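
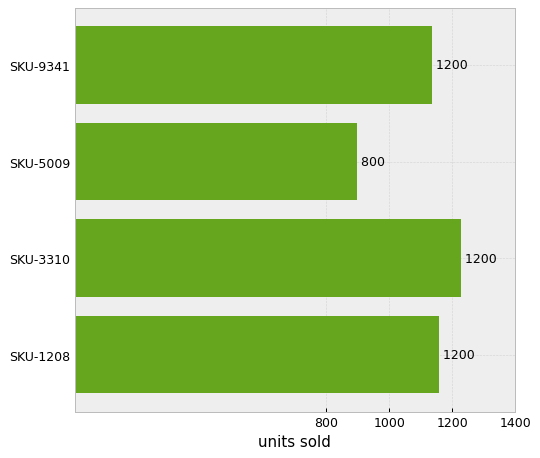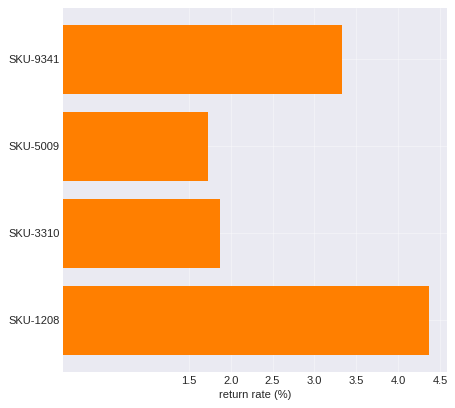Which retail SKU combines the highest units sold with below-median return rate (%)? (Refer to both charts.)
SKU-3310

Chart 2 median return rate (%) ≈ 2.5; below-median retail SKUs: SKU-5009, SKU-3310. Among those, SKU-3310 has the highest units sold (≈ 1200).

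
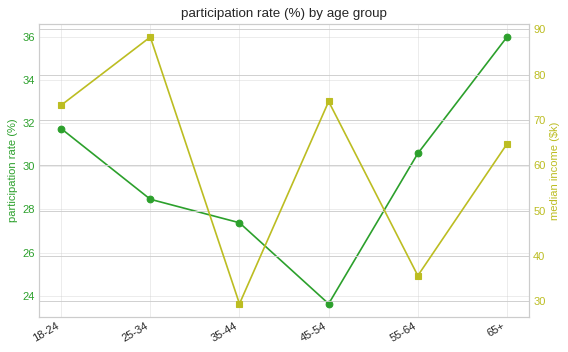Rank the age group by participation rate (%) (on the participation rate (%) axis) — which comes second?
18-24

Top 3 (on the participation rate (%) axis): 65+ ≈ 36, 18-24 ≈ 32, 55-64 ≈ 30.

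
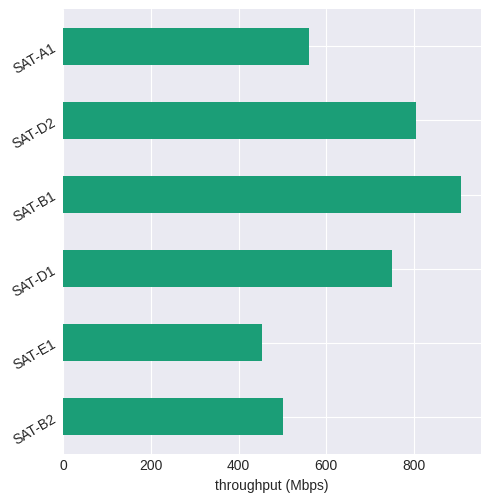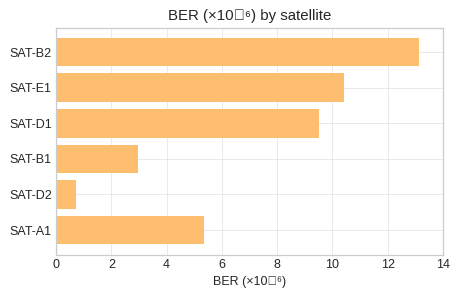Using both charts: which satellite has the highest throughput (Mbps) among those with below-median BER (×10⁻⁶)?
Chart 2 median BER (×10⁻⁶) ≈ 8; below-median satellites: SAT-B1, SAT-D2, SAT-A1. Among those, SAT-B1 has the highest throughput (Mbps) (≈ 900).

SAT-B1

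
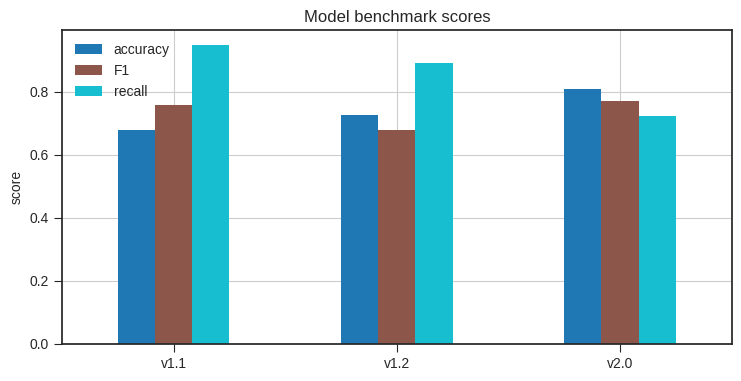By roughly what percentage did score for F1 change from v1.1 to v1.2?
≈ -12.5%

v1.1 ≈ 0.8, v1.2 ≈ 0.7; (0.7 − 0.8) / 0.8 ≈ -12.5%.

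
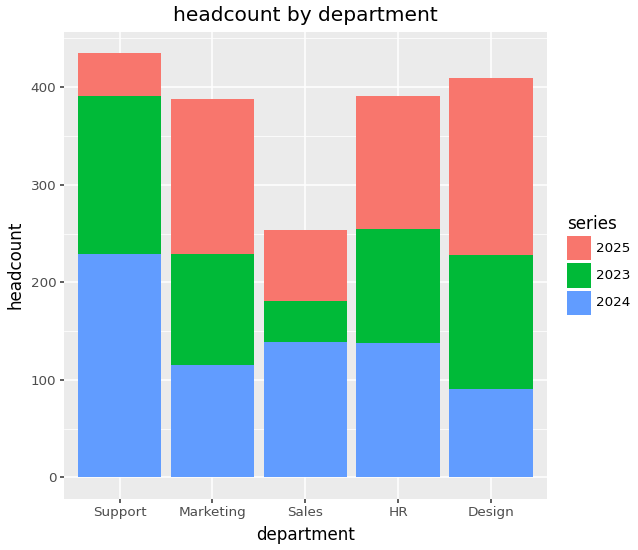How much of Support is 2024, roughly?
2024 top ≈ 250, bottom ≈ 0; segment ≈ 250.

≈ 250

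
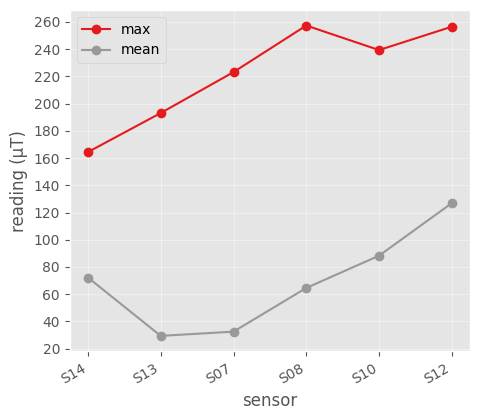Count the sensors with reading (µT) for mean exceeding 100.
1

Above 100: S12.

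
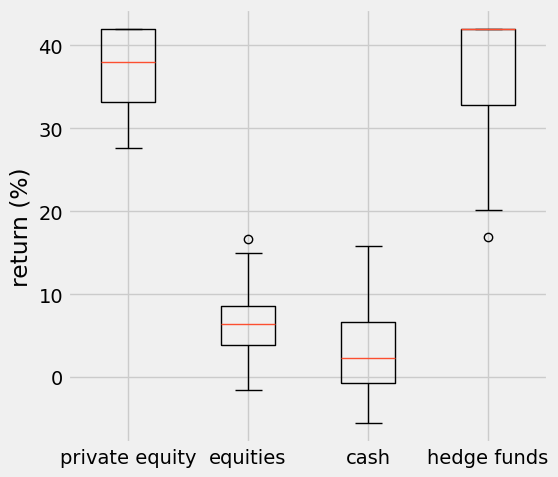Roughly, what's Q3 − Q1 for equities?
≈ 5

Q3 ≈ 10, Q1 ≈ 5; IQR ≈ 5.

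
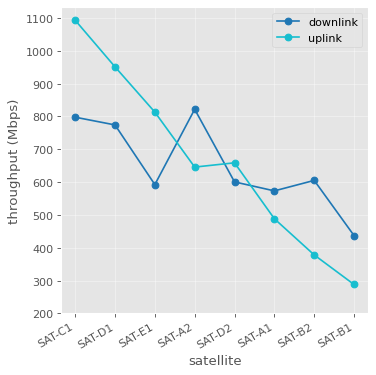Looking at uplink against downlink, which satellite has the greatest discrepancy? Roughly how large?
SAT-C1: uplink ≈ 1100, downlink ≈ 800 → gap ≈ 300. Next-largest (SAT-B2) is only ≈ 200.

SAT-C1, ≈ 300 Mbps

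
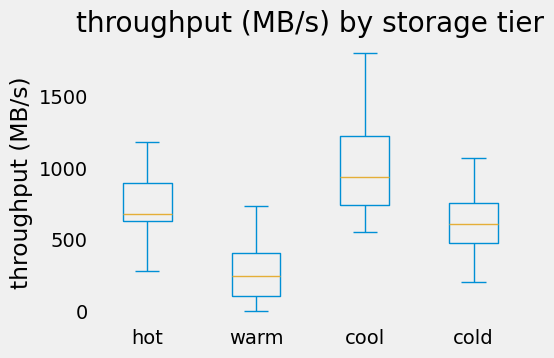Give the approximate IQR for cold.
Q3 ≈ 800, Q1 ≈ 500; IQR ≈ 300.

≈ 300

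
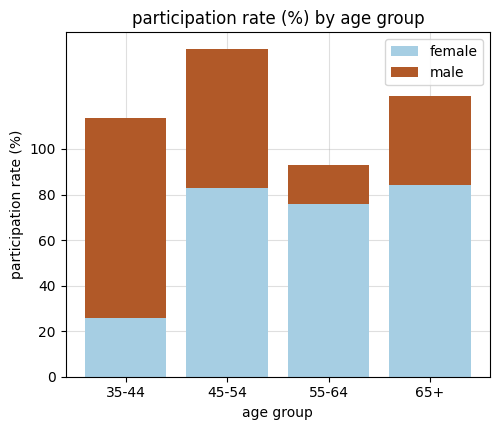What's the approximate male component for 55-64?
male top ≈ 100, bottom ≈ 80; segment ≈ 20.

≈ 20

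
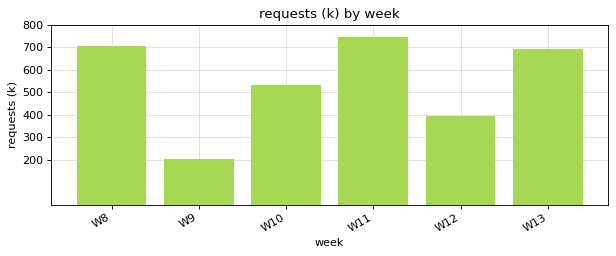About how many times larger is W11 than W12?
≈ 1.75×

W11 ≈ 700, W12 ≈ 400; 700/400 ≈ 1.75.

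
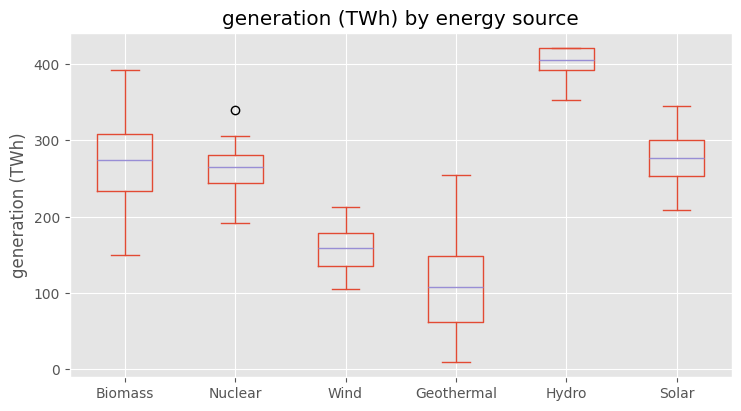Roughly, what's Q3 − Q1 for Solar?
Q3 ≈ 300, Q1 ≈ 250; IQR ≈ 50.

≈ 50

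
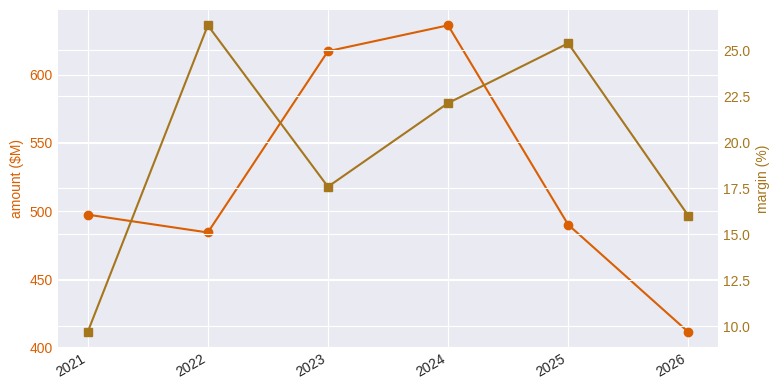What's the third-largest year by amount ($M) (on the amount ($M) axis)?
2021

Top 4 (on the amount ($M) axis): 2024 ≈ 640, 2023 ≈ 620, 2021 ≈ 500, 2025 ≈ 480.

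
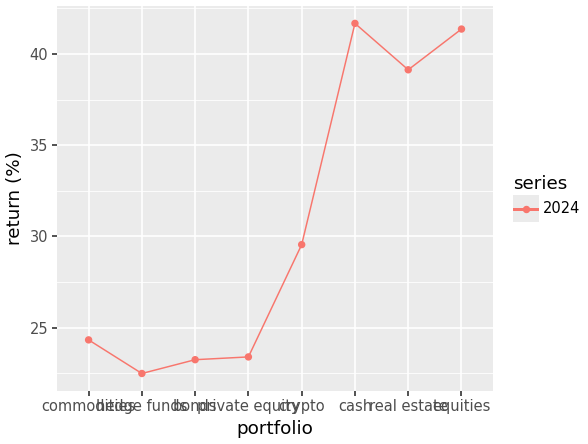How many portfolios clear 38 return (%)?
3

Above 38: cash, real estate, equities.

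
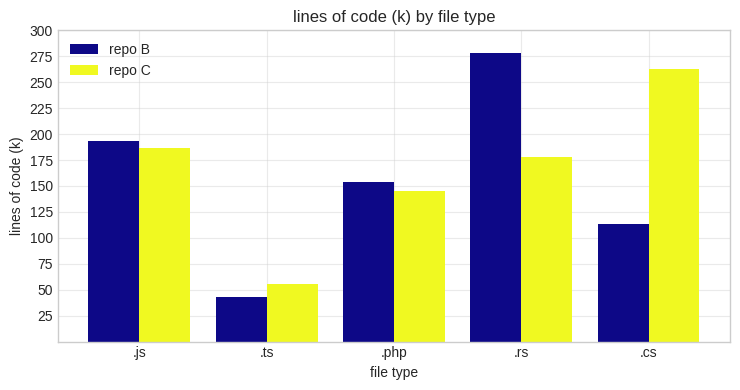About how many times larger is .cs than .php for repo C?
.cs ≈ 250, .php ≈ 150; 250/150 ≈ 1.67.

≈ 1.67×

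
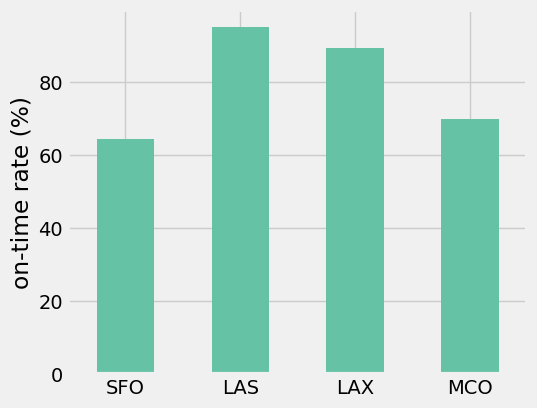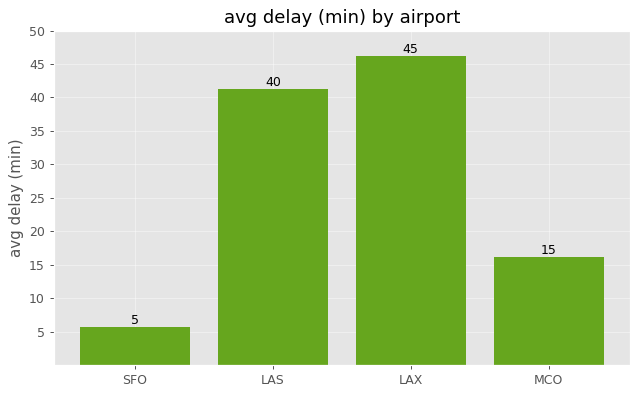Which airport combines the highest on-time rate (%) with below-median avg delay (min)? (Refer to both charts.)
MCO

Chart 2 median avg delay (min) ≈ 30; below-median airports: SFO, MCO. Among those, MCO has the highest on-time rate (%) (≈ 70).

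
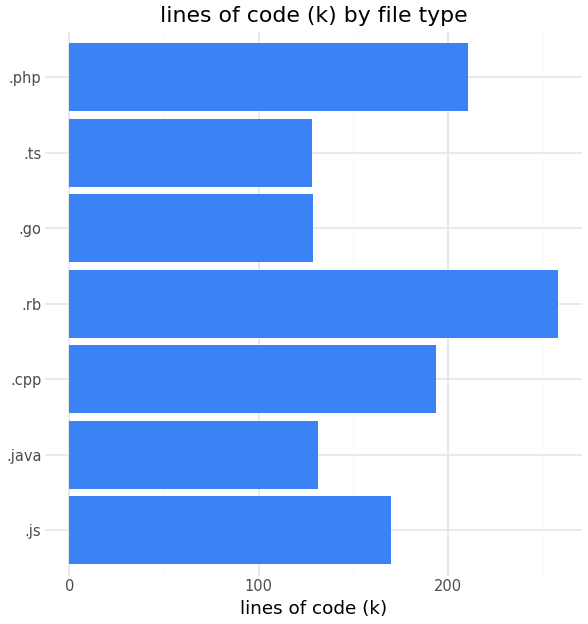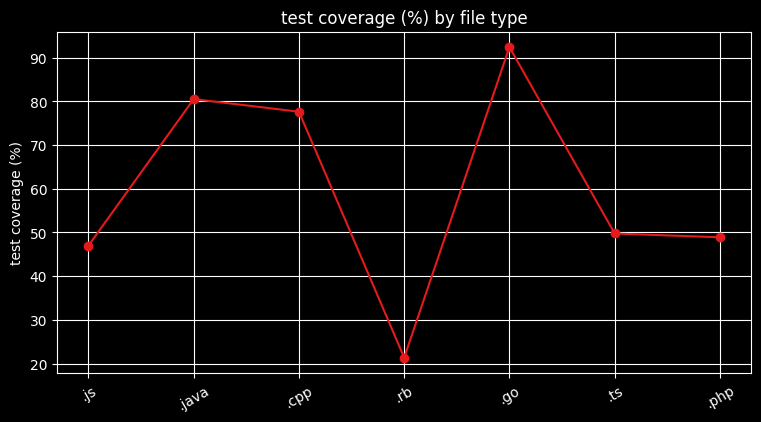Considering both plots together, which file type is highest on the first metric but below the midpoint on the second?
Chart 2 median test coverage (%) ≈ 50; below-median file types: .js, .rb, .php. Among those, .rb has the highest lines of code (k) (≈ 250).

.rb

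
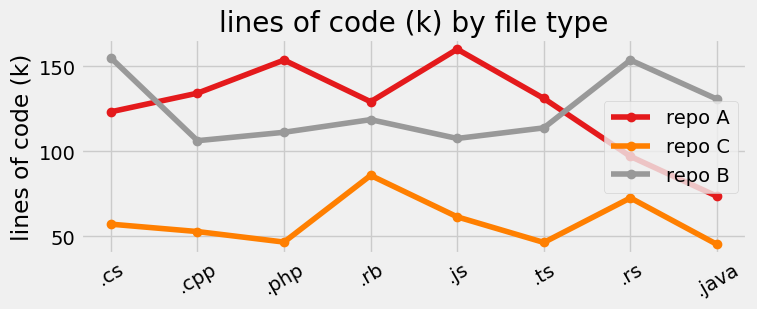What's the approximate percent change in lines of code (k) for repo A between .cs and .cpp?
.cs ≈ 120, .cpp ≈ 130; (130 − 120) / 120 ≈ +8.3%.

≈ +8.3%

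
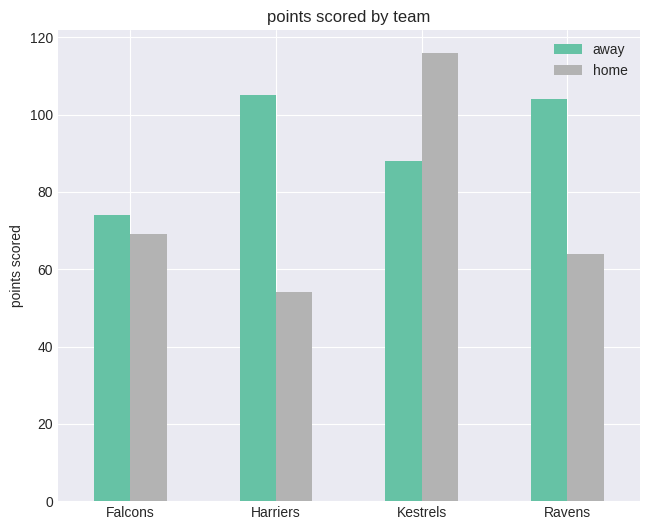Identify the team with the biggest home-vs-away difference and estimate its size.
Harriers, ≈ 50

Harriers: home ≈ 50, away ≈ 100 → gap ≈ 50. Next-largest (Ravens) is only ≈ 40.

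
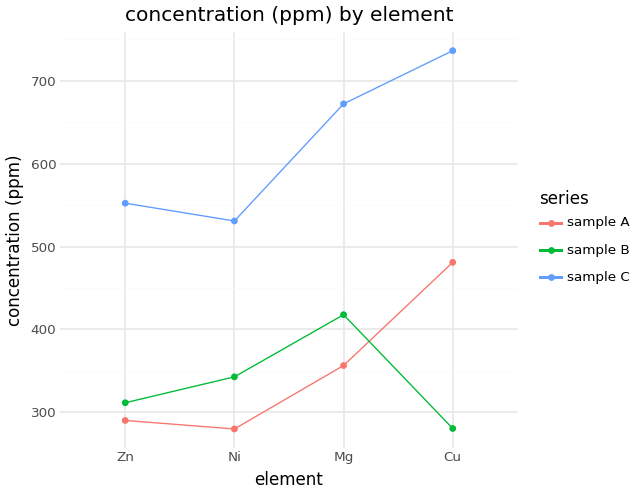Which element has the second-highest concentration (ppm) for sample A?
Top 3 for sample A: Cu ≈ 500, Mg ≈ 350, Zn ≈ 300.

Mg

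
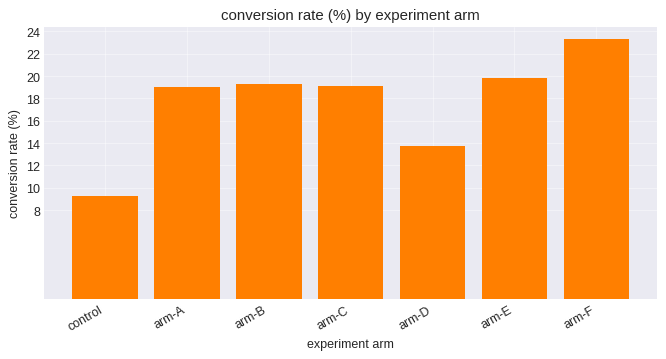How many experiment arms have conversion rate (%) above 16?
Above 16: arm-A, arm-B, arm-C, arm-E, arm-F.

5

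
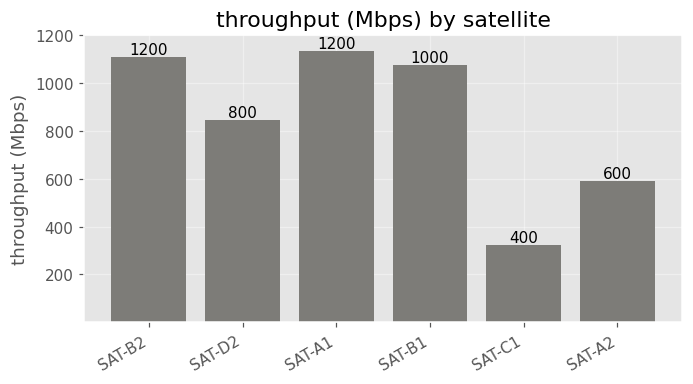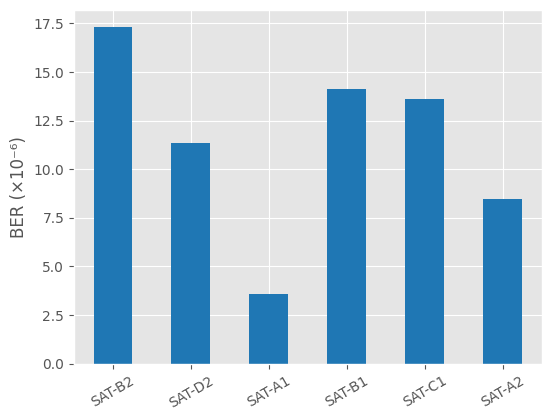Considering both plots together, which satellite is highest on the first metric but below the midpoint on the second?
Chart 2 median BER (×10⁻⁶) ≈ 12; below-median satellites: SAT-D2, SAT-A1, SAT-A2. Among those, SAT-A1 has the highest throughput (Mbps) (≈ 1200).

SAT-A1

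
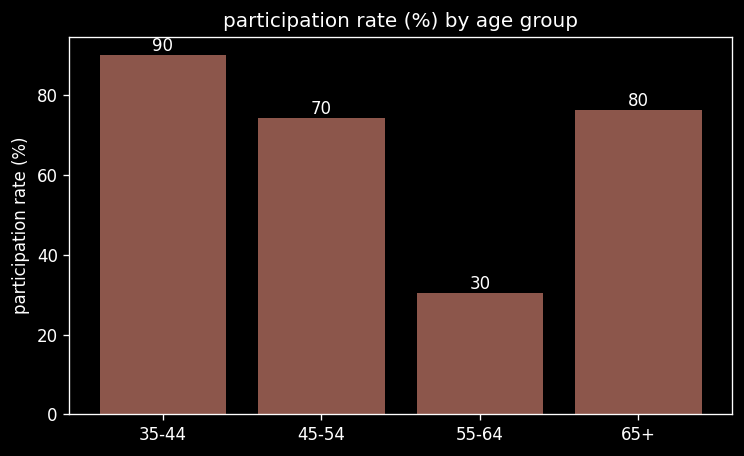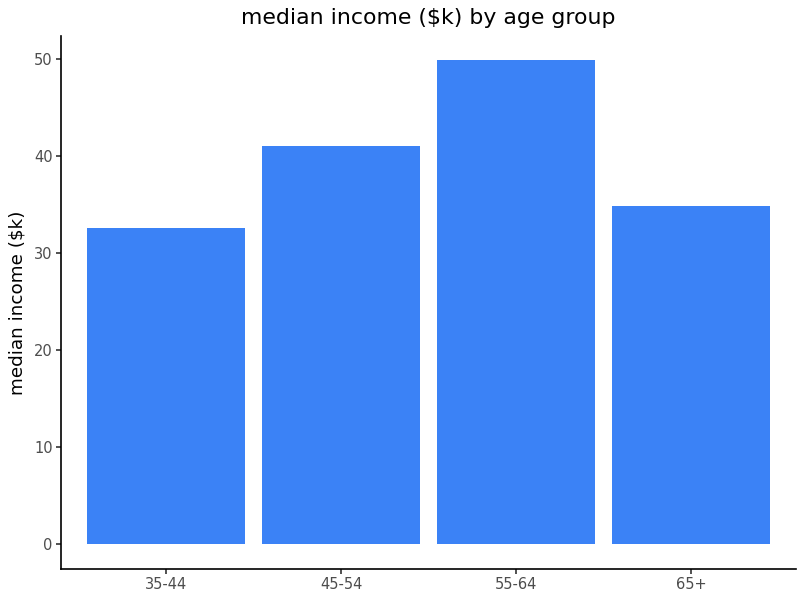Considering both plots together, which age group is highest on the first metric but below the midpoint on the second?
35-44

Chart 2 median median income ($k) ≈ 40; below-median age groups: 35-44, 65+. Among those, 35-44 has the highest participation rate (%) (≈ 90).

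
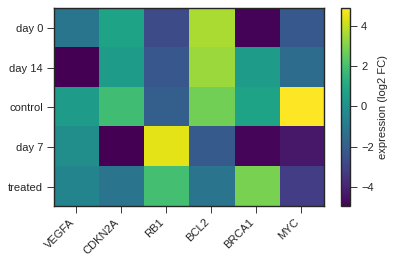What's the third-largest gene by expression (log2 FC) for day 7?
Top 4 for day 7: RB1 ≈ 5, VEGFA ≈ 0, BCL2 ≈ -2, MYC ≈ -4.

BCL2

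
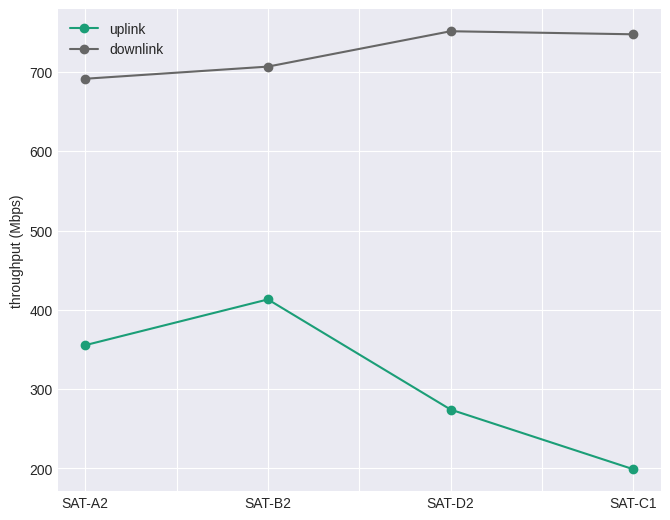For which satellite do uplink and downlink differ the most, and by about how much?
SAT-C1, ≈ 550 Mbps

SAT-C1: uplink ≈ 200, downlink ≈ 750 → gap ≈ 550. Next-largest (SAT-D2) is only ≈ 500.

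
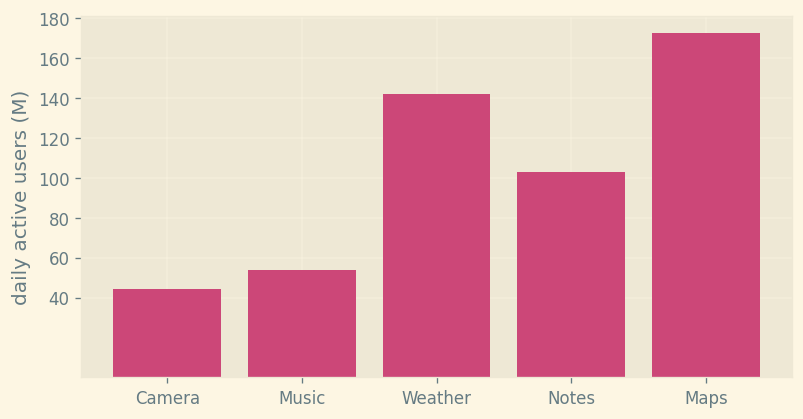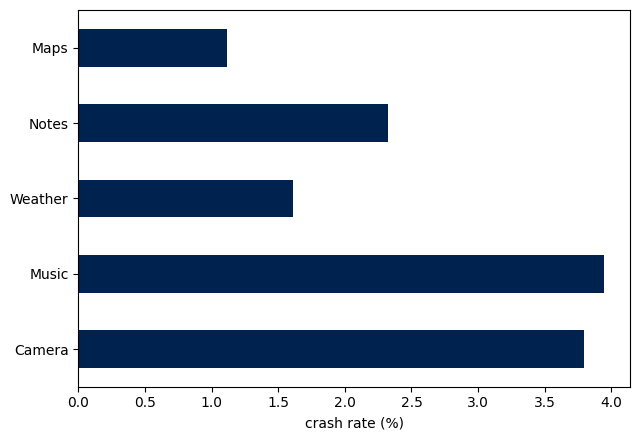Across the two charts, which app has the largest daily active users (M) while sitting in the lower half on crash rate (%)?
Maps

Chart 2 median crash rate (%) ≈ 2.5; below-median apps: Weather, Maps. Among those, Maps has the highest daily active users (M) (≈ 180).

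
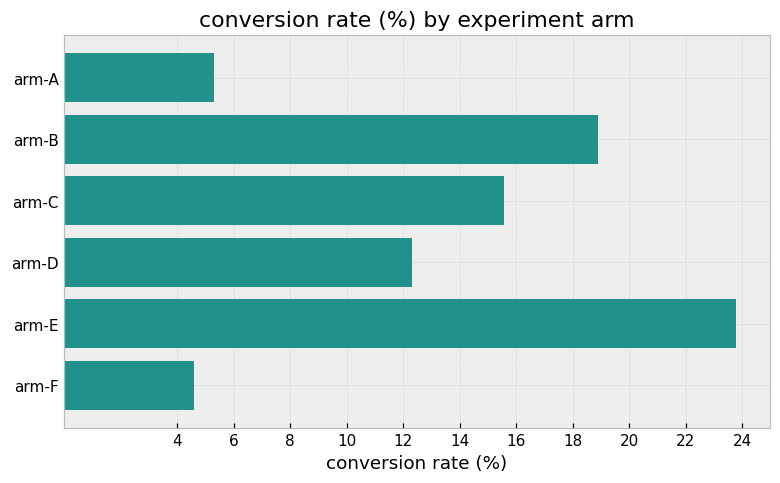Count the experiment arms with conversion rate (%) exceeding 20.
Above 20: arm-E.

1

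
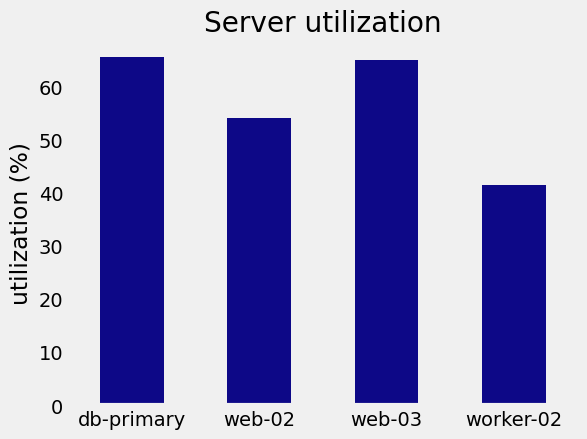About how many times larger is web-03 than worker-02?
≈ 1.5×

web-03 ≈ 60, worker-02 ≈ 40; 60/40 ≈ 1.5.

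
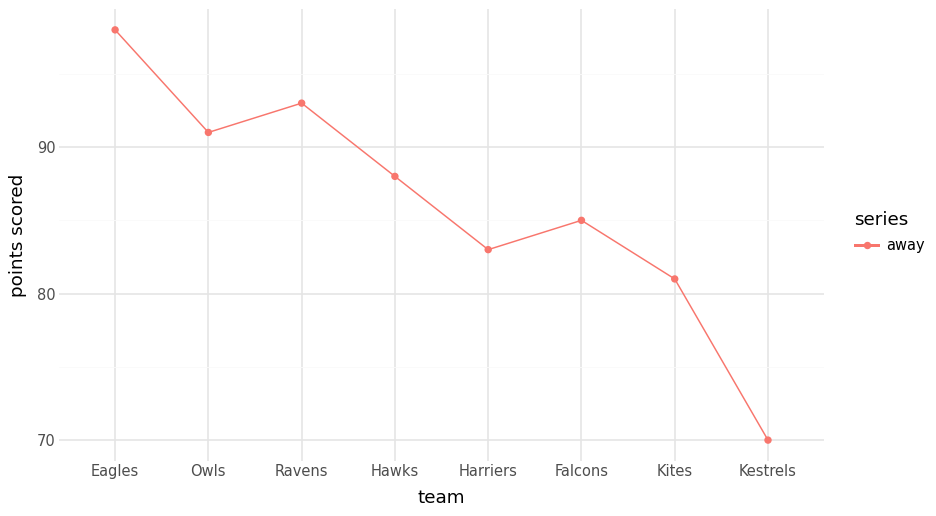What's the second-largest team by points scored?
Top 3: Eagles ≈ 100, Ravens ≈ 95, Owls ≈ 90.

Ravens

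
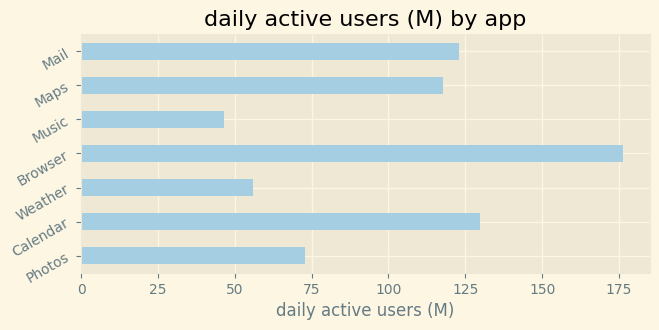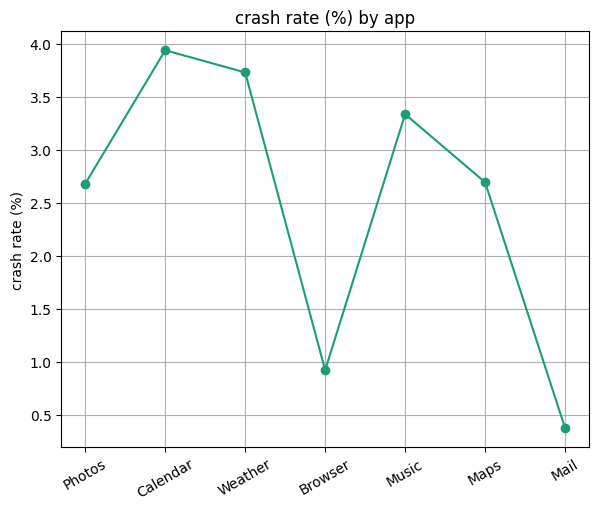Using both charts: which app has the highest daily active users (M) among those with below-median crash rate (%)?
Chart 2 median crash rate (%) ≈ 2.5; below-median apps: Photos, Browser, Mail. Among those, Browser has the highest daily active users (M) (≈ 180).

Browser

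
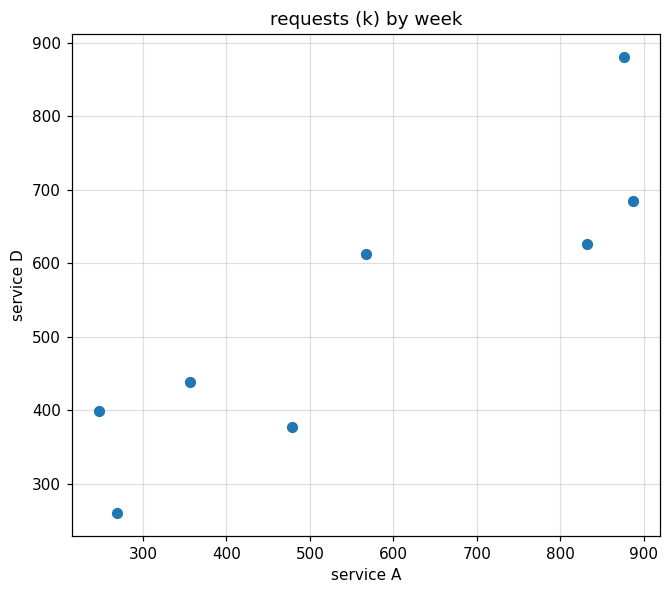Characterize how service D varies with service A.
Points are positively correlated; strong (|r| ≈ 0.9).

positive, strong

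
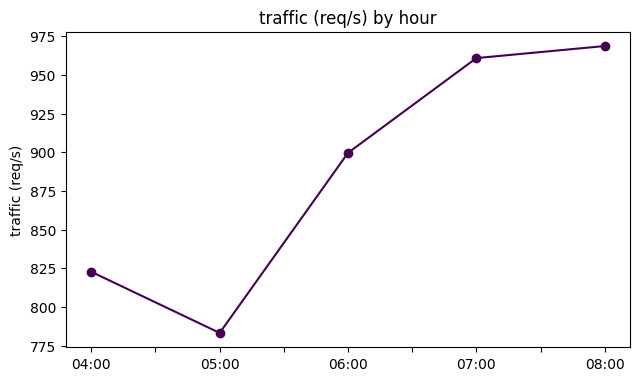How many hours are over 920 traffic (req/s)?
Above 920: 07:00, 08:00.

2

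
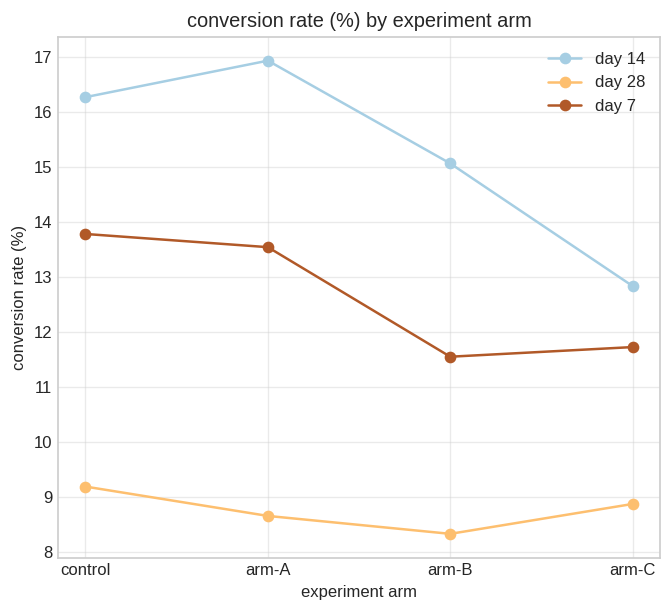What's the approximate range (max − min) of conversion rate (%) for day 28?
≈ 1

Max control ≈ 9, min arm-B ≈ 8; range ≈ 1.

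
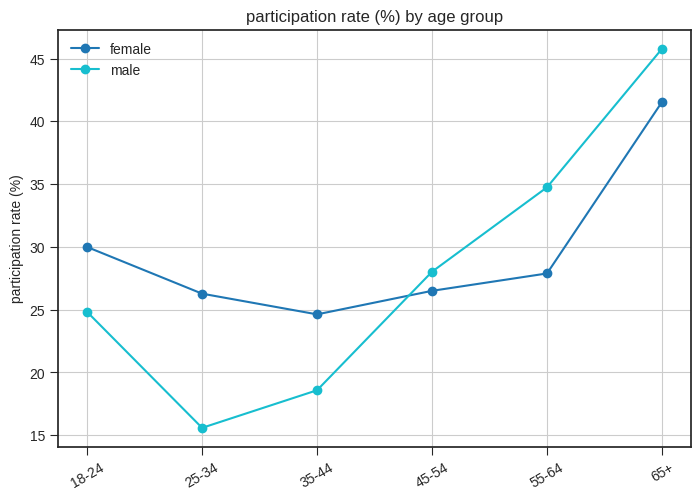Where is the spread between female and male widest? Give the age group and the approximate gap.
25-34: female ≈ 25, male ≈ 15 → gap ≈ 10. Next-largest (55-64) is only ≈ 5.

25-34, ≈ 10 %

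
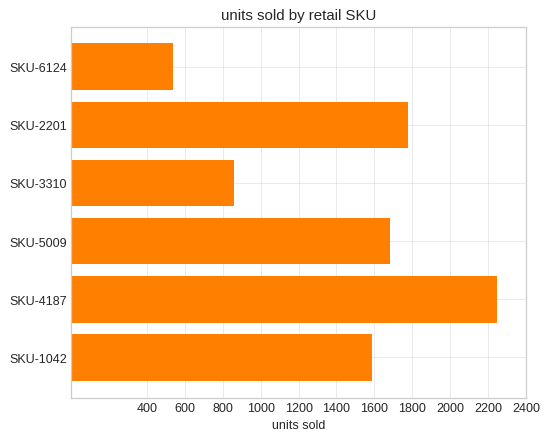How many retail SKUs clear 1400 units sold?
Above 1400: SKU-2201, SKU-5009, SKU-4187, SKU-1042.

4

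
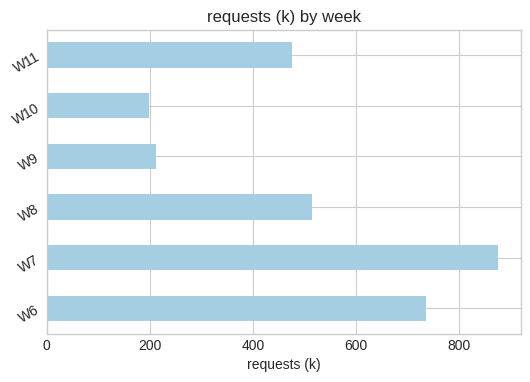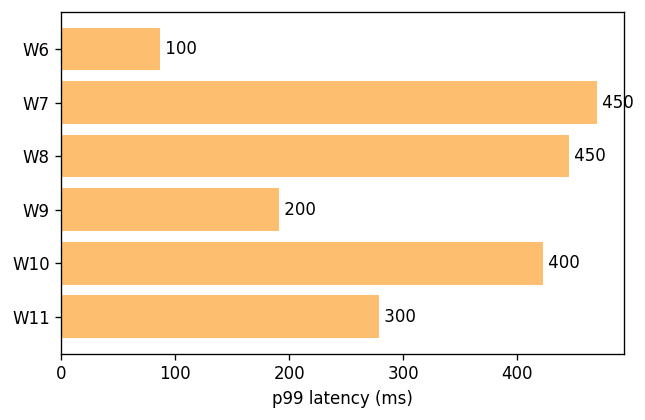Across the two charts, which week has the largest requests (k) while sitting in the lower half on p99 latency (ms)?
W6

Chart 2 median p99 latency (ms) ≈ 350; below-median weeks: W6, W9, W11. Among those, W6 has the highest requests (k) (≈ 700).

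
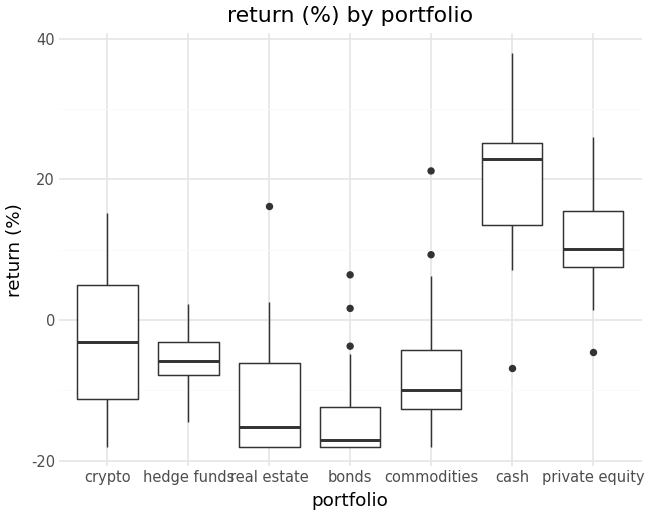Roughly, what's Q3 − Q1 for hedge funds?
≈ 5

Q3 ≈ -5, Q1 ≈ -10; IQR ≈ 5.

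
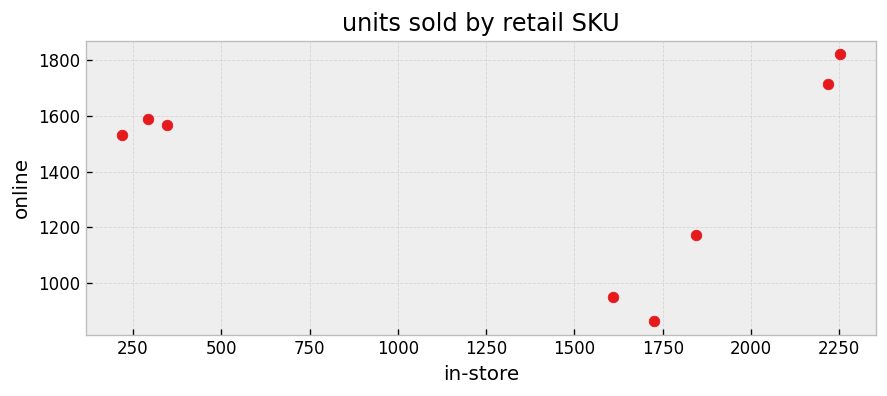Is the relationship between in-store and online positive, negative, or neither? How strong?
no clear correlation

Points are roughly uncorrelated; weak (|r| ≈ 0.1).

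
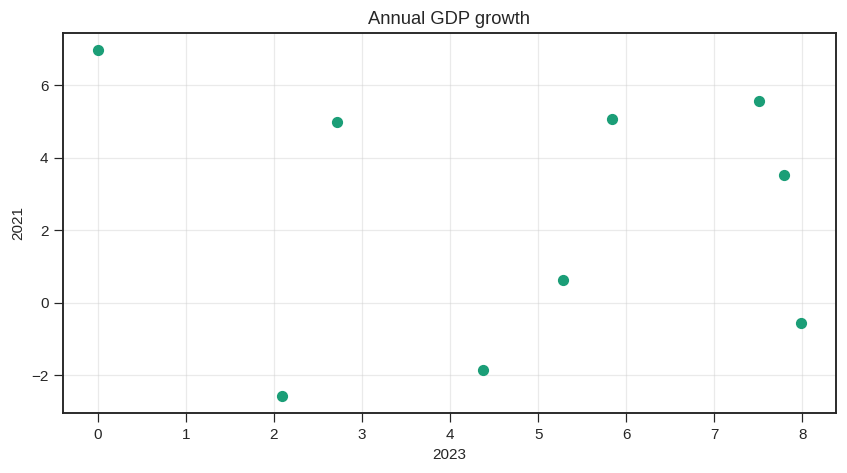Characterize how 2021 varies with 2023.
Points are roughly uncorrelated; weak (|r| ≈ 0.1).

no clear correlation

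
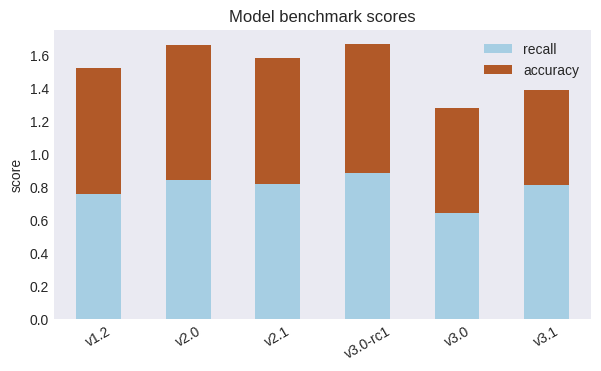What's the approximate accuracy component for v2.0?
≈ 0.8

accuracy top ≈ 1.6, bottom ≈ 0.8; segment ≈ 0.8.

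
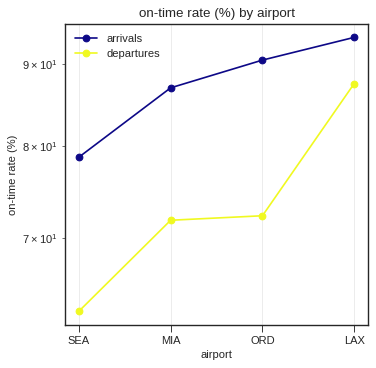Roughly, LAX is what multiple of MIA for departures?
≈ 1.29×

LAX ≈ 90, MIA ≈ 70; 90/70 ≈ 1.29.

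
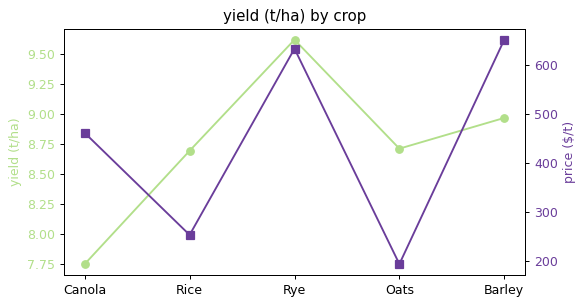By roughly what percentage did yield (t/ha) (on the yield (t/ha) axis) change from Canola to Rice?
Canola ≈ 7.8, Rice ≈ 8.6; (8.6 − 7.8) / 7.8 ≈ +10.3%.

≈ +10.3%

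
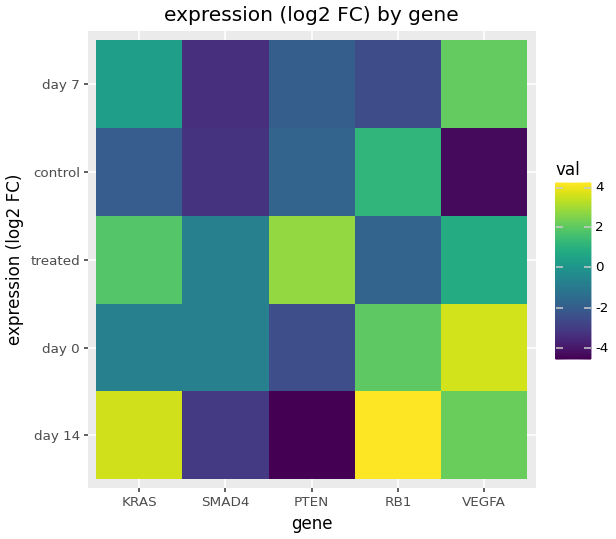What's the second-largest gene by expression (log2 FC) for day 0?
Top 3 for day 0: VEGFA ≈ 4, RB1 ≈ 2, KRAS ≈ -1.

RB1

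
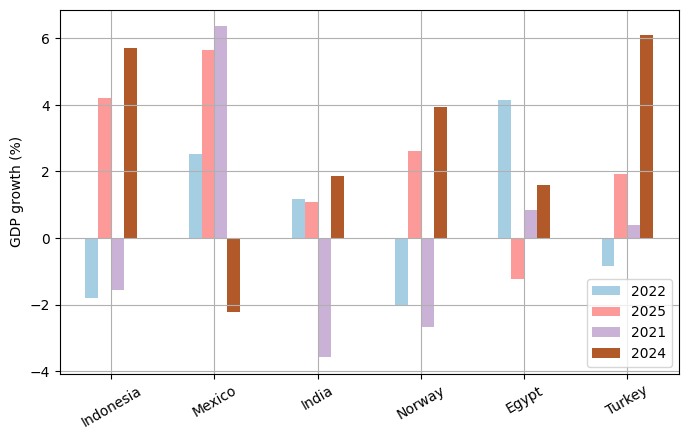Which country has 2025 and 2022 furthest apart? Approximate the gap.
Indonesia: 2025 ≈ 4, 2022 ≈ -2 → gap ≈ 6. Next-largest (Egypt) is only ≈ 5.

Indonesia, ≈ 6 %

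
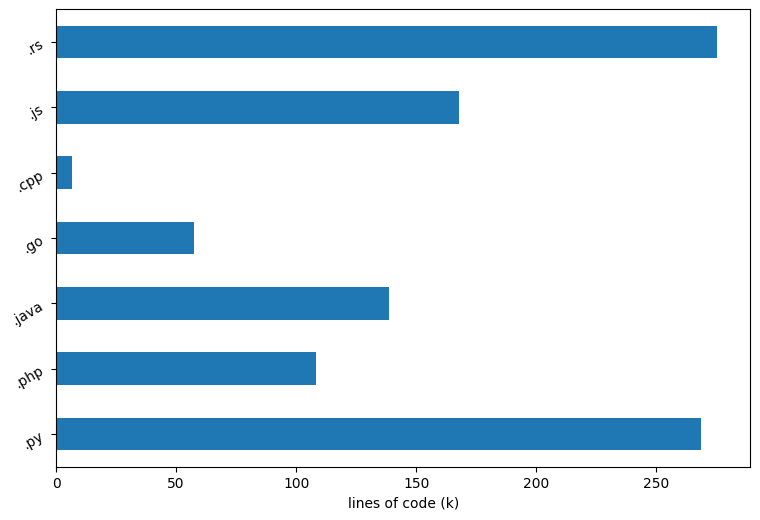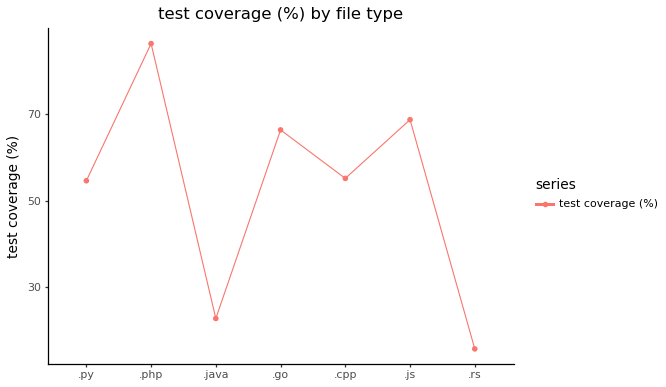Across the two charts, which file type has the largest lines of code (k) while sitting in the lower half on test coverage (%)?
Chart 2 median test coverage (%) ≈ 60; below-median file types: .py, .java, .rs. Among those, .rs has the highest lines of code (k) (≈ 300).

.rs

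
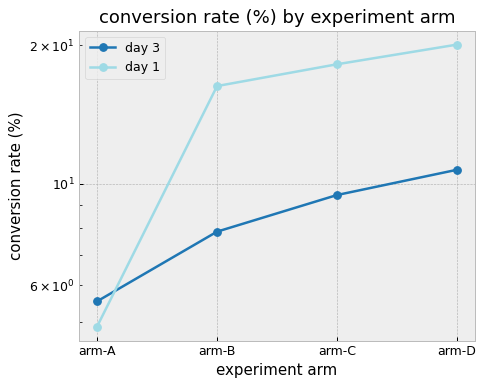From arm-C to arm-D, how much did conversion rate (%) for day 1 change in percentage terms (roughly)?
≈ +11.1%

arm-C ≈ 18, arm-D ≈ 20; (20 − 18) / 18 ≈ +11.1%.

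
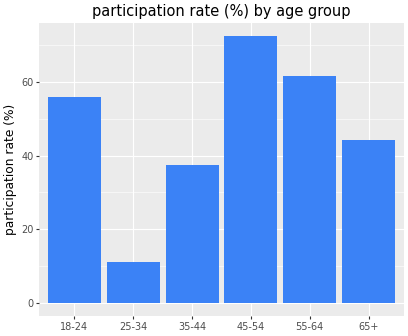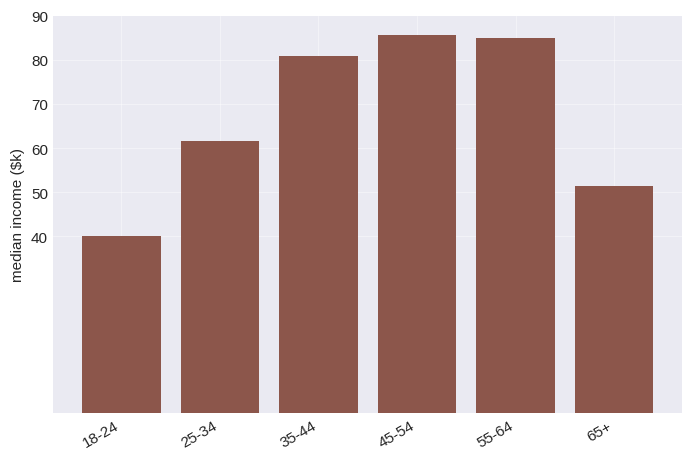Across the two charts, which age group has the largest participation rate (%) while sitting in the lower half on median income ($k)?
18-24

Chart 2 median median income ($k) ≈ 70; below-median age groups: 18-24, 25-34, 65+. Among those, 18-24 has the highest participation rate (%) (≈ 60).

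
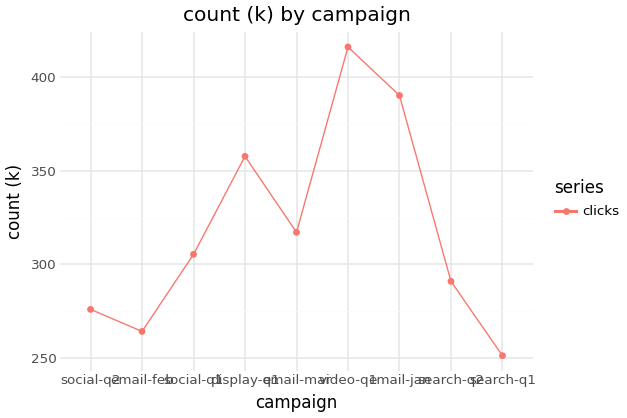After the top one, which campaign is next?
Top 3: video-q1 ≈ 420, email-jan ≈ 400, display-q1 ≈ 360.

email-jan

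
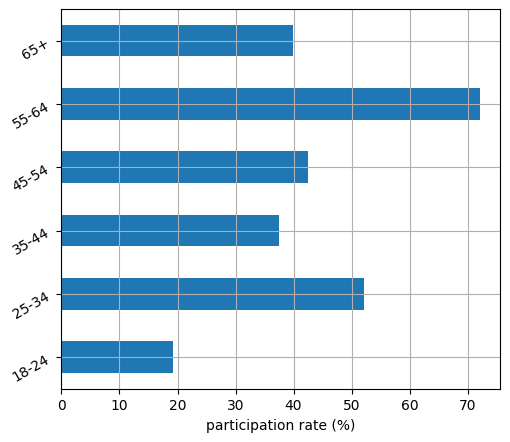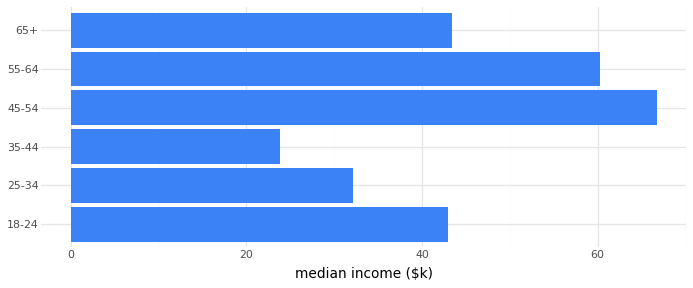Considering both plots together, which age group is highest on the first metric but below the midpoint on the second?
Chart 2 median median income ($k) ≈ 40; below-median age groups: 18-24, 25-34, 35-44. Among those, 25-34 has the highest participation rate (%) (≈ 50).

25-34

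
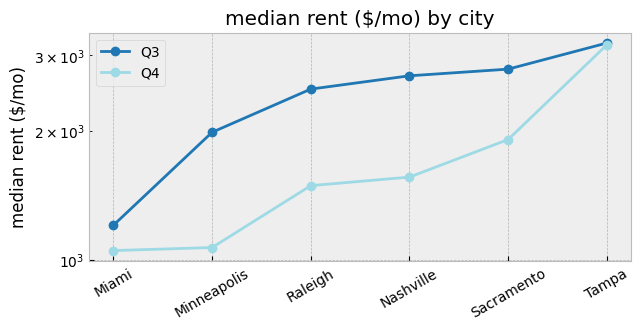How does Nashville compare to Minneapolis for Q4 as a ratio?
≈ 1.6×

Nashville ≈ 1600, Minneapolis ≈ 1000; 1600/1000 ≈ 1.6.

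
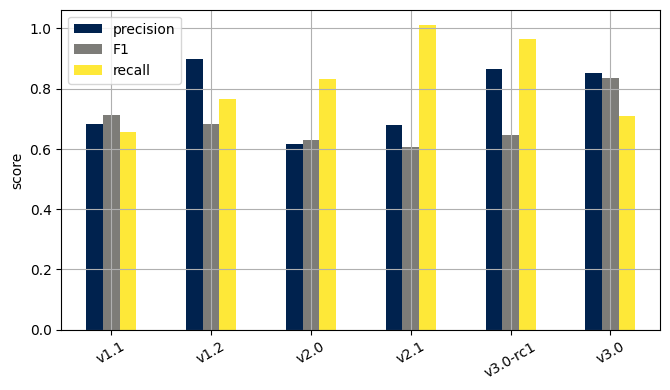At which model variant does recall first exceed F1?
v1.1: recall ≈ 0.7 vs F1 ≈ 0.7 (not yet); v1.2: recall ≈ 0.8 vs F1 ≈ 0.7 (first crossover).

v1.2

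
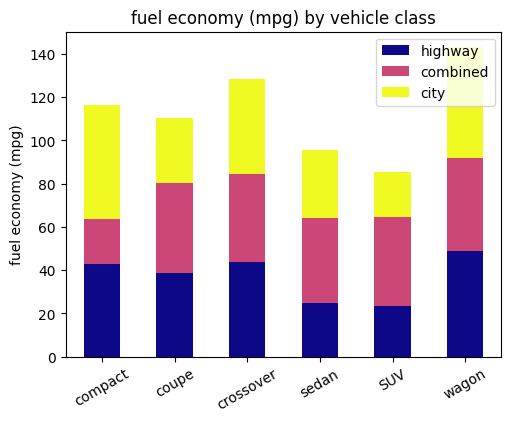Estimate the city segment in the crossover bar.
≈ 40

city top ≈ 120, bottom ≈ 80; segment ≈ 40.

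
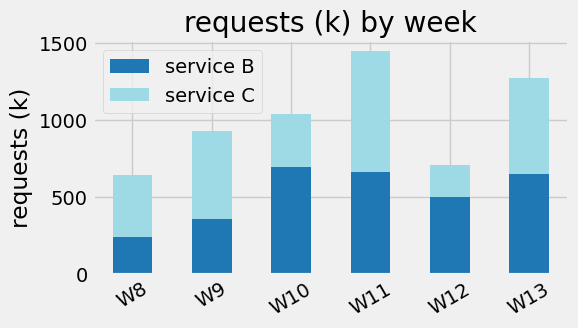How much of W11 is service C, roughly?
service C top ≈ 1400, bottom ≈ 600; segment ≈ 800.

≈ 800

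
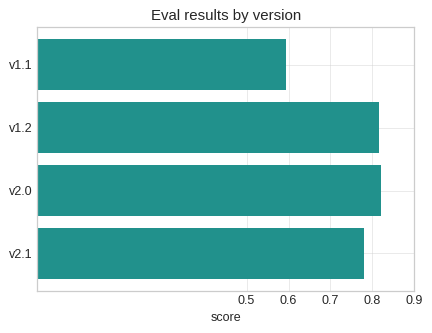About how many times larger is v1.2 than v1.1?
≈ 1.33×

v1.2 ≈ 0.8, v1.1 ≈ 0.6; 0.8/0.6 ≈ 1.33.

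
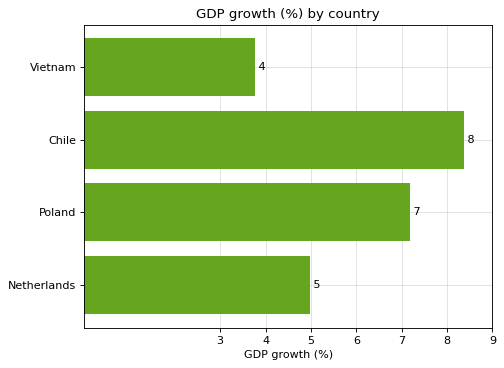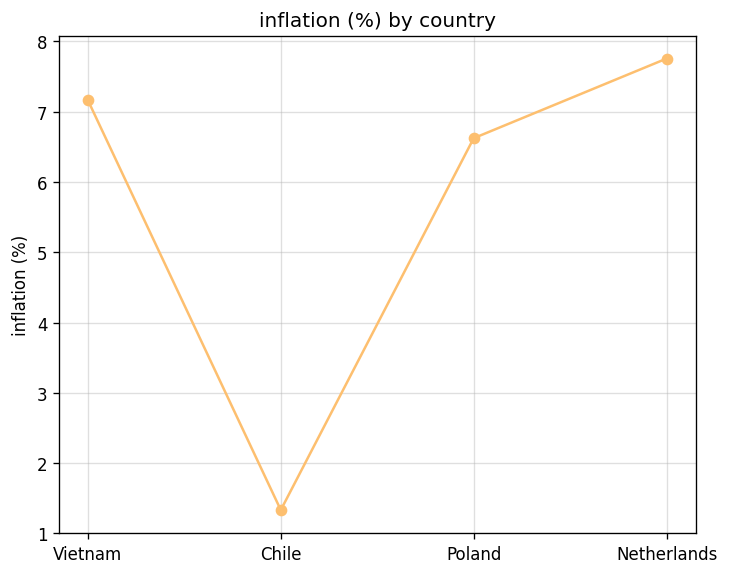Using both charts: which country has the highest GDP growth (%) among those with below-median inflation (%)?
Chart 2 median inflation (%) ≈ 7; below-median countries: Chile, Poland. Among those, Chile has the highest GDP growth (%) (≈ 8).

Chile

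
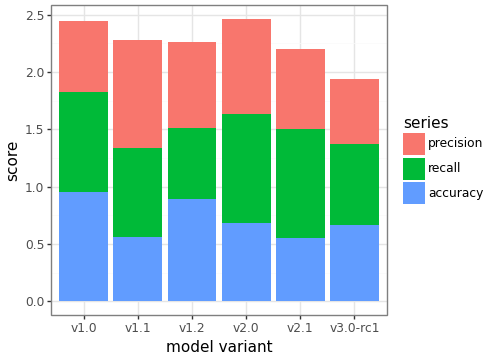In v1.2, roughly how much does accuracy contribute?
accuracy top ≈ 1.0, bottom ≈ 0.0; segment ≈ 1.0.

≈ 1.0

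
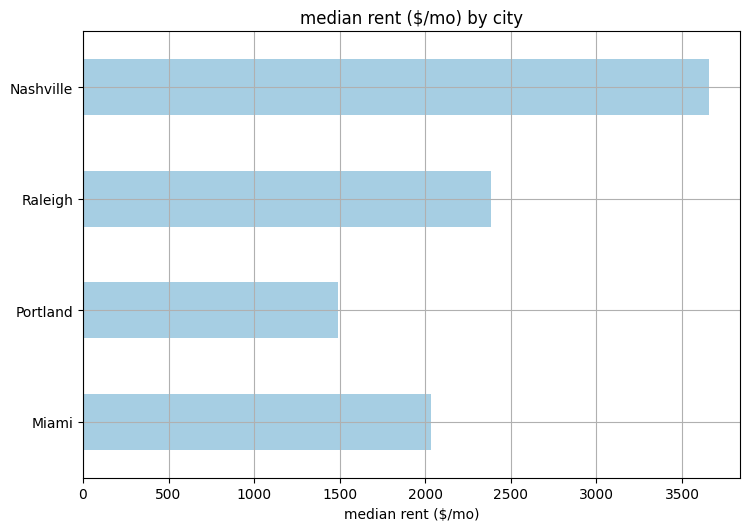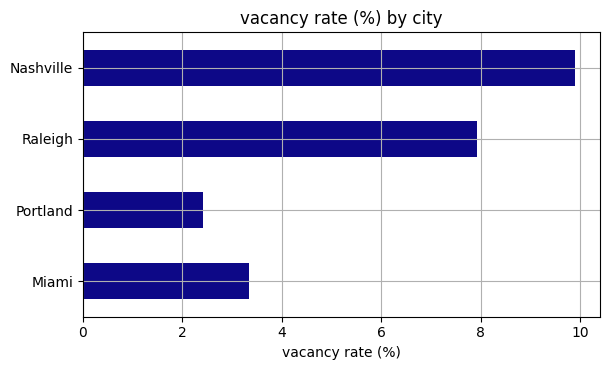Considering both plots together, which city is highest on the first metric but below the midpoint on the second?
Chart 2 median vacancy rate (%) ≈ 6; below-median cities: Miami, Portland. Among those, Miami has the highest median rent ($/mo) (≈ 2000).

Miami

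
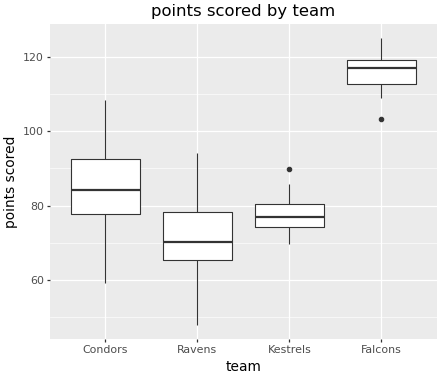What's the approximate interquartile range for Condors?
≈ 15

Q3 ≈ 95, Q1 ≈ 80; IQR ≈ 15.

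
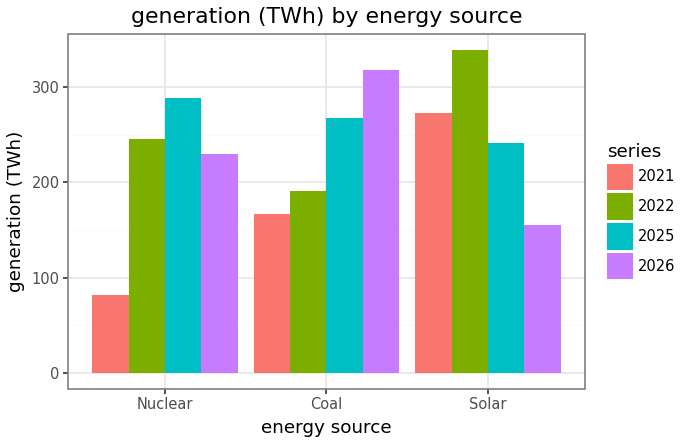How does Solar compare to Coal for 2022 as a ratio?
≈ 1.75×

Solar ≈ 350, Coal ≈ 200; 350/200 ≈ 1.75.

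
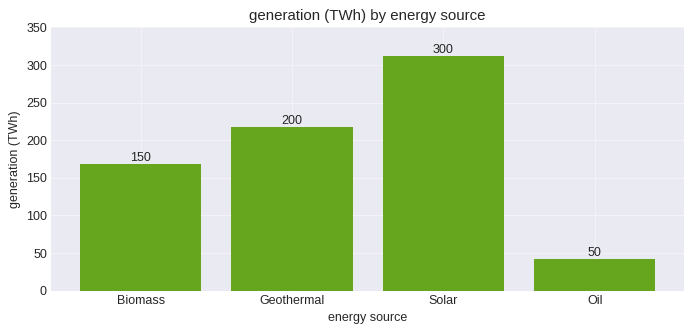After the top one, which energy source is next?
Geothermal

Top 3: Solar ≈ 300, Geothermal ≈ 200, Biomass ≈ 150.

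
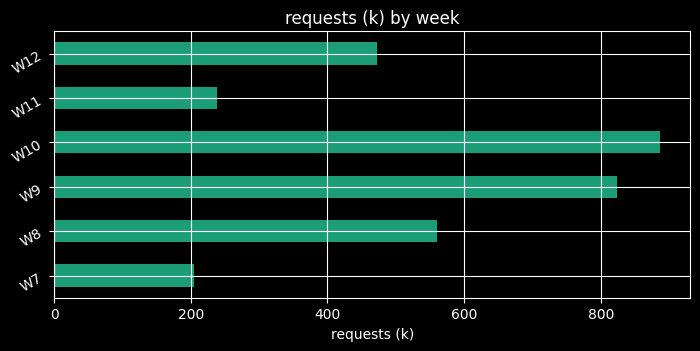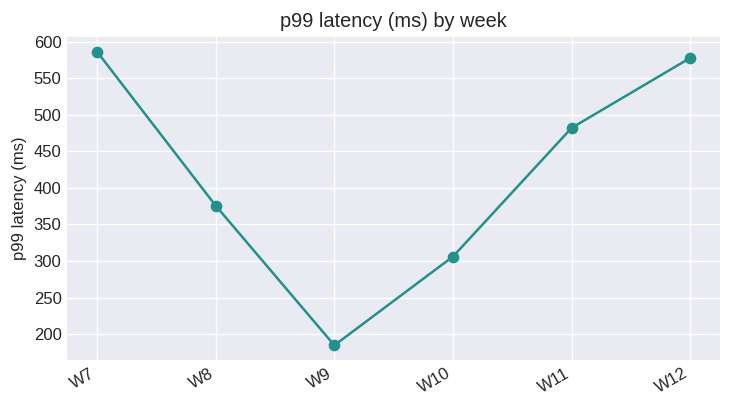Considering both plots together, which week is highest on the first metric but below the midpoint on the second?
W10

Chart 2 median p99 latency (ms) ≈ 400; below-median weeks: W8, W9, W10. Among those, W10 has the highest requests (k) (≈ 900).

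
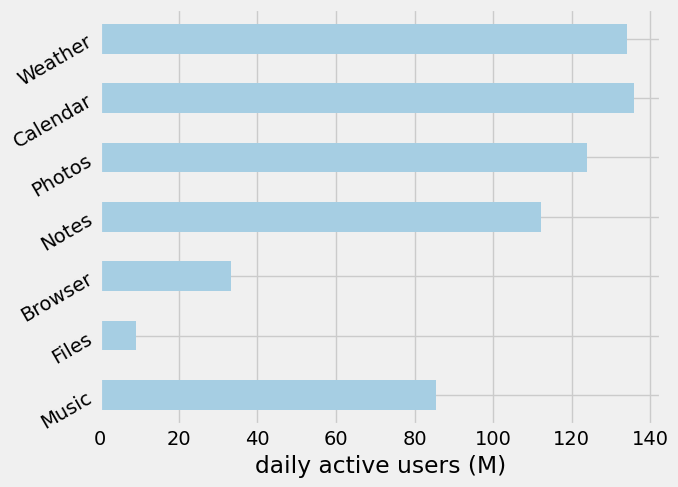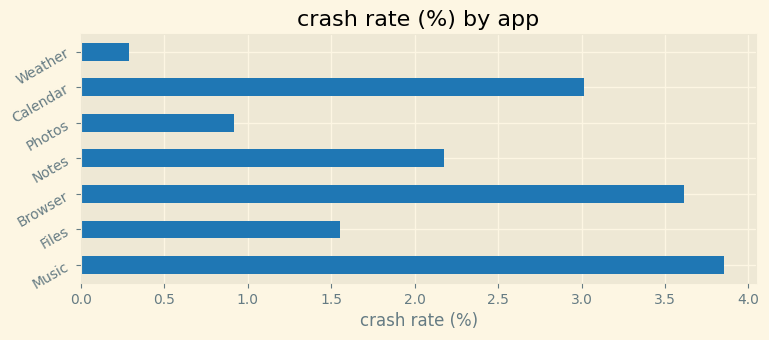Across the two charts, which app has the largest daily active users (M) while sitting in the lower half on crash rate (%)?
Chart 2 median crash rate (%) ≈ 2; below-median apps: Files, Photos, Weather. Among those, Weather has the highest daily active users (M) (≈ 140).

Weather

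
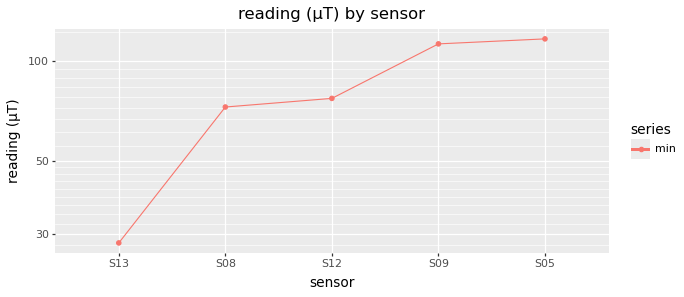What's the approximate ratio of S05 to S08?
≈ 1.71×

S05 ≈ 120, S08 ≈ 70; 120/70 ≈ 1.71.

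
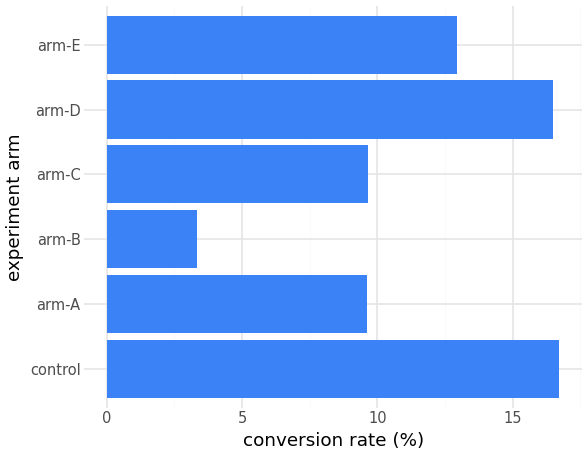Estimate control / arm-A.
control ≈ 16, arm-A ≈ 10; 16/10 ≈ 1.6.

≈ 1.6×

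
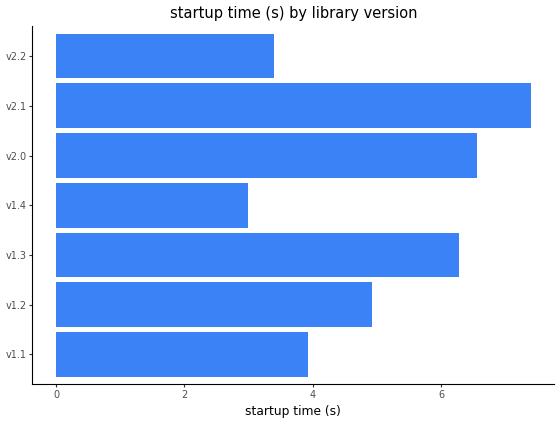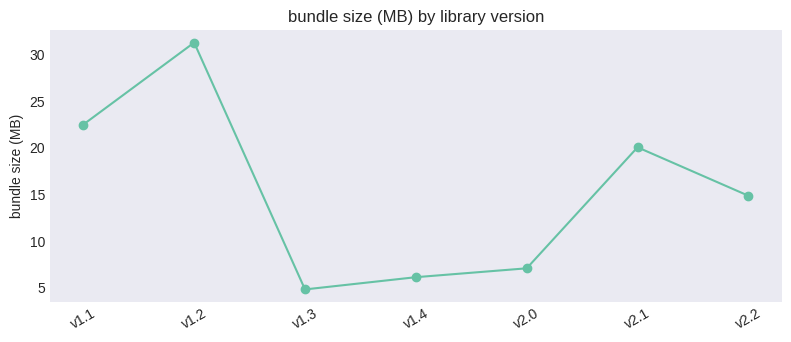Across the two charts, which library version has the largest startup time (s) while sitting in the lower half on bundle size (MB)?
Chart 2 median bundle size (MB) ≈ 15; below-median library versions: v1.3, v1.4, v2.0. Among those, v2.0 has the highest startup time (s) (≈ 7).

v2.0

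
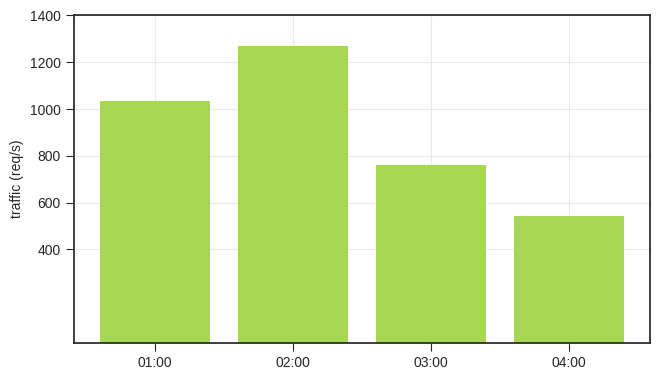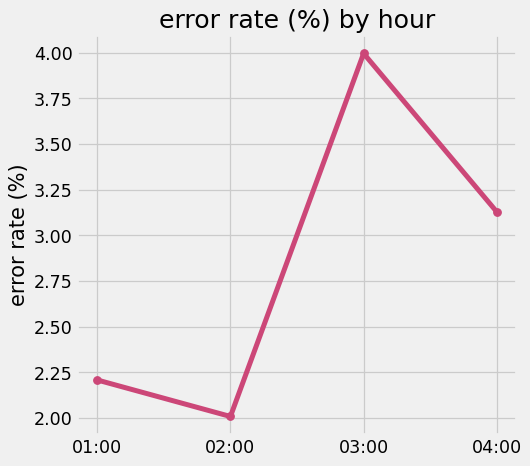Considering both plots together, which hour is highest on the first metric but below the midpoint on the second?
02:00

Chart 2 median error rate (%) ≈ 2.5; below-median hours: 01:00, 02:00. Among those, 02:00 has the highest traffic (req/s) (≈ 1200).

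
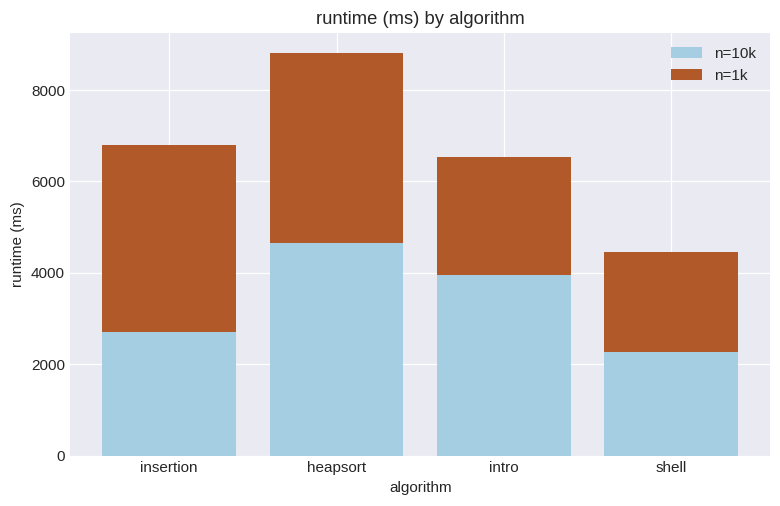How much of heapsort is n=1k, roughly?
n=1k top ≈ 9000, bottom ≈ 5000; segment ≈ 4000.

≈ 4000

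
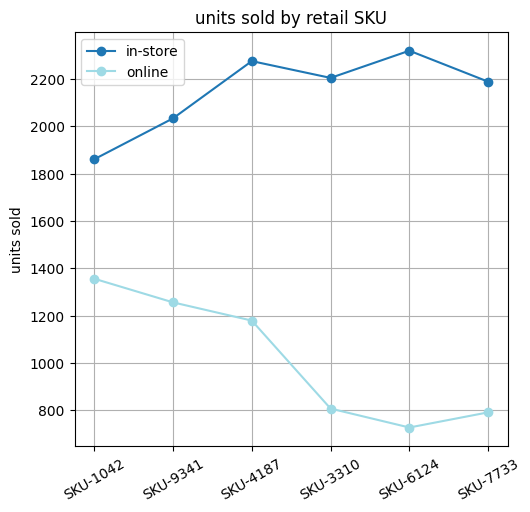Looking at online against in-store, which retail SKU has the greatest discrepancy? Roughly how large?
SKU-6124, ≈ 1600

SKU-6124: online ≈ 800, in-store ≈ 2400 → gap ≈ 1600. Next-largest (SKU-7733) is only ≈ 1400.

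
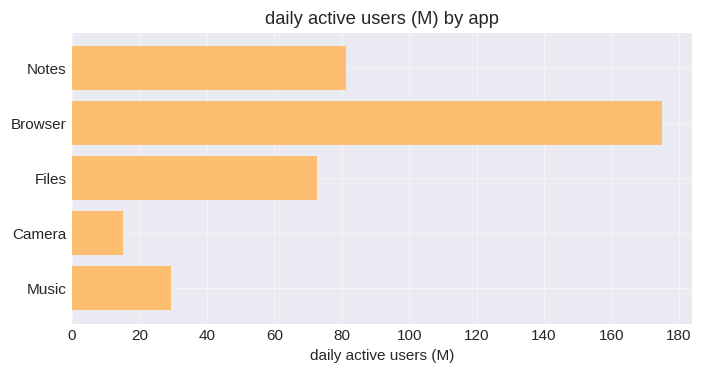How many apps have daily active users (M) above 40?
Above 40: Notes, Browser, Files.

3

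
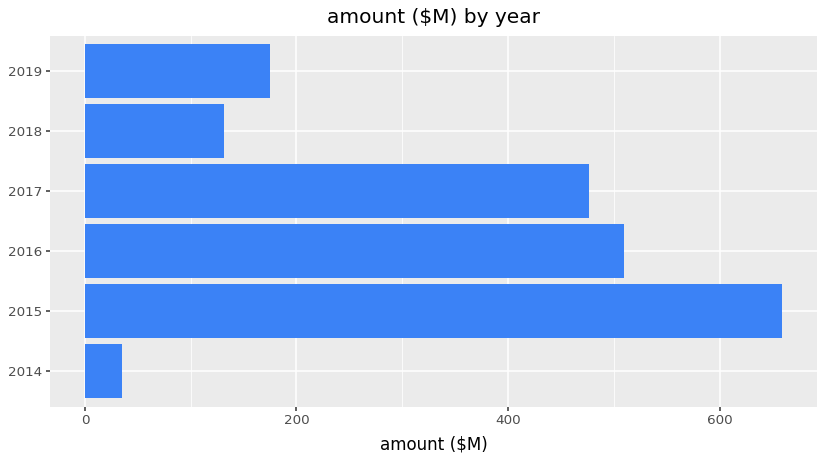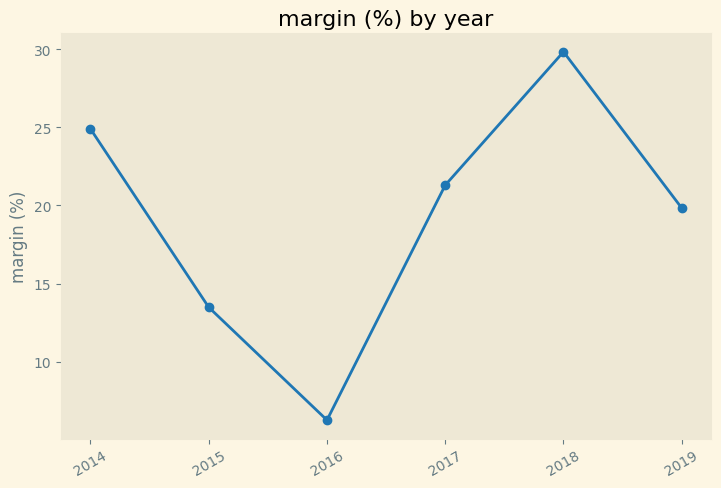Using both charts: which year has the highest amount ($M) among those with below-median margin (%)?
2015

Chart 2 median margin (%) ≈ 20; below-median years: 2015, 2016, 2019. Among those, 2015 has the highest amount ($M) (≈ 700).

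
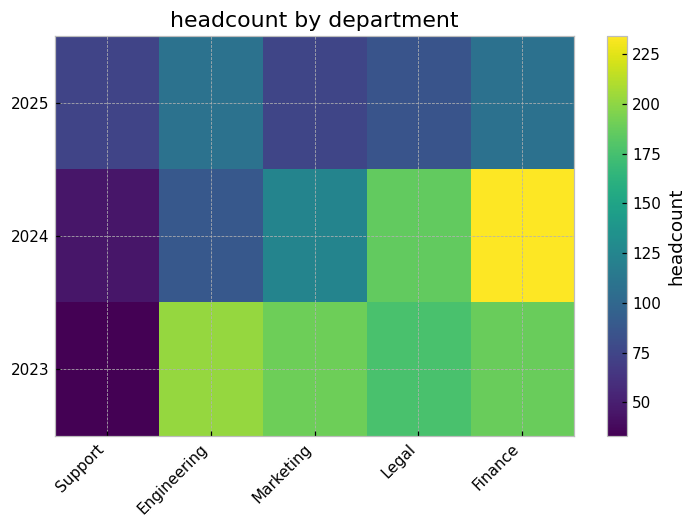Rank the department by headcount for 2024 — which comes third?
Top 4 for 2024: Finance ≈ 240, Legal ≈ 180, Marketing ≈ 120, Engineering ≈ 80.

Marketing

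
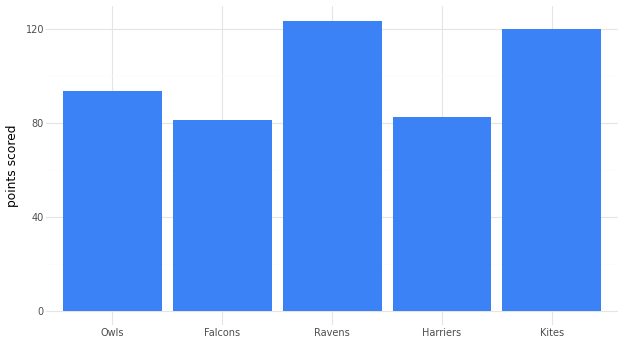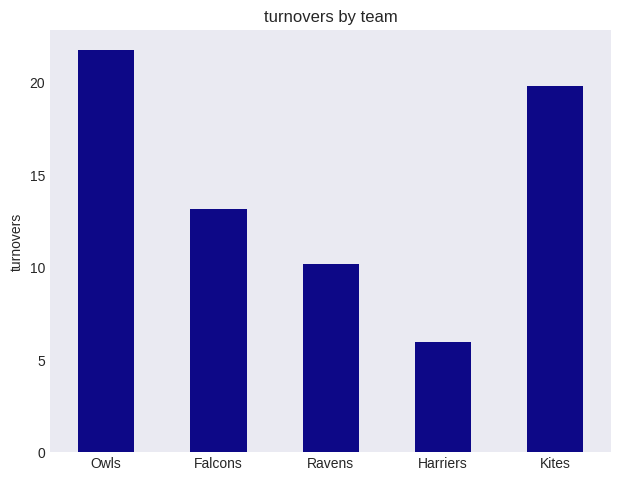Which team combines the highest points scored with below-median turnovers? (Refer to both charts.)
Chart 2 median turnovers ≈ 14; below-median teams: Ravens, Harriers. Among those, Ravens has the highest points scored (≈ 120).

Ravens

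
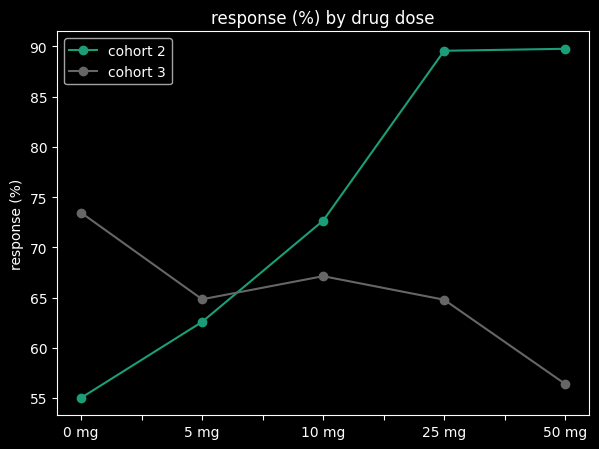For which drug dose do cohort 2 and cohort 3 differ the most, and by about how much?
50 mg, ≈ 35 %

50 mg: cohort 2 ≈ 90, cohort 3 ≈ 55 → gap ≈ 35. Next-largest (25 mg) is only ≈ 25.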